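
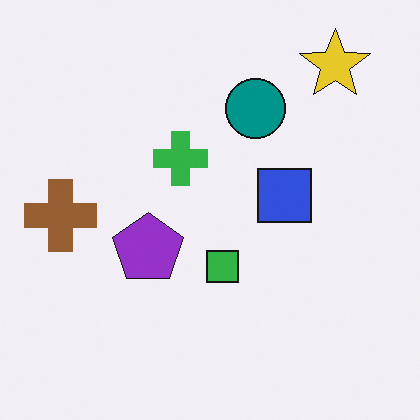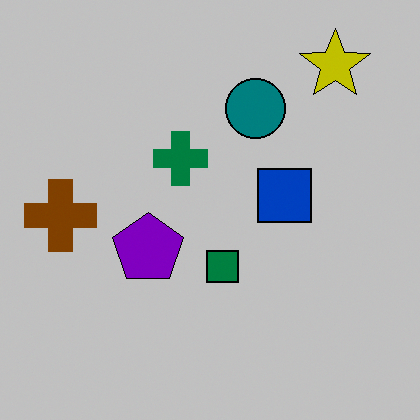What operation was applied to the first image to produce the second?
This is the original image heavily posterized to just a handful of flat colors.

Each flat color has snapped to a coarser quantized level — most visibly, the near-white background has dropped to a flat grey.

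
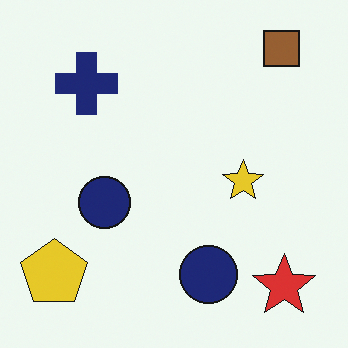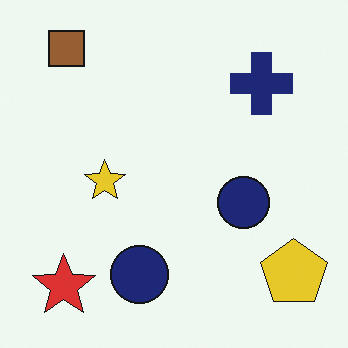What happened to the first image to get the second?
The image was flipped horizontally (left ↔ right).

The yellow pentagon is in the bottom-left of the first image and the bottom-right of the second — shapes on opposite sides of the vertical midline have swapped in a mirror flip.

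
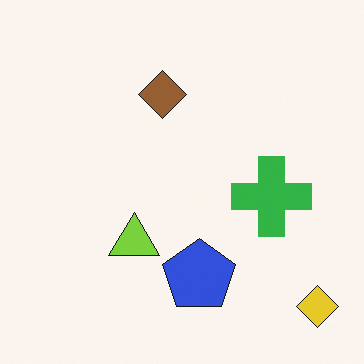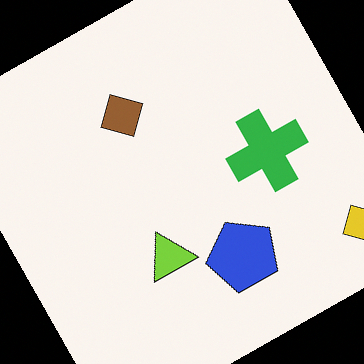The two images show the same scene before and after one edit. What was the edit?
The second image is the first rotated counter-clockwise by a moderate amount.

Every shape is tilted by the same angle and the image corners show triangular fill wedges — a whole-image rotation by a non-right angle.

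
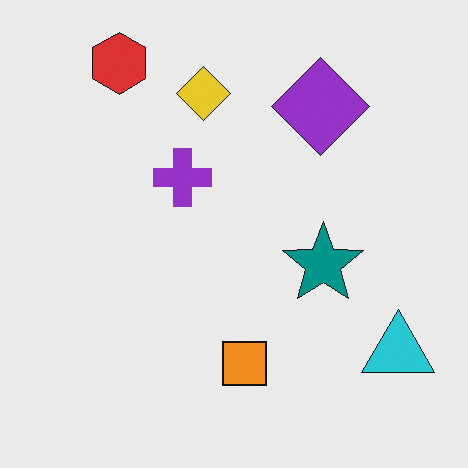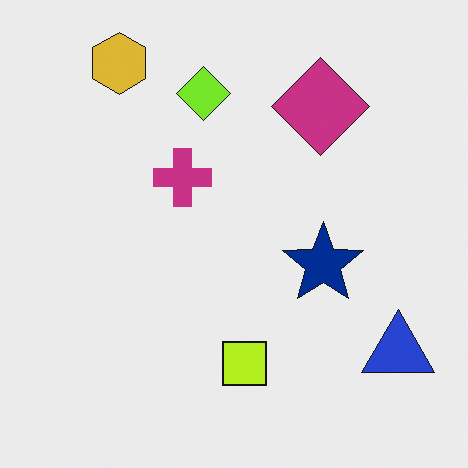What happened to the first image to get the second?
The second image is the first hue-shifted slightly.

Every shape's color has rotated by the same amount around the hue wheel — a uniform hue shift.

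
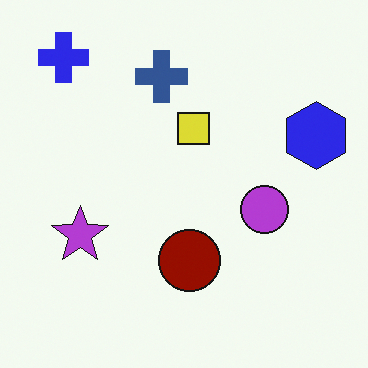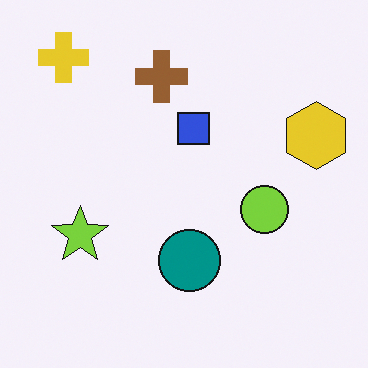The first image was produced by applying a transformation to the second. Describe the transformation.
The first image is the second hue-shifted through roughly half the color wheel.

Every shape's color has rotated by the same amount around the hue wheel — a uniform hue shift.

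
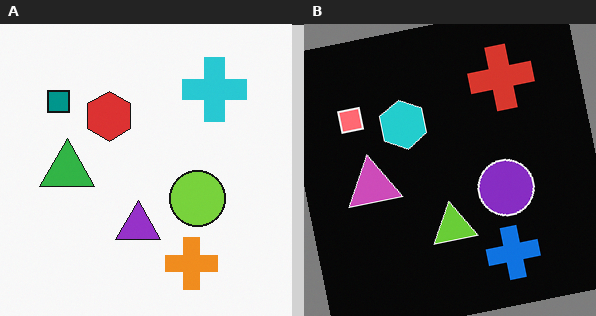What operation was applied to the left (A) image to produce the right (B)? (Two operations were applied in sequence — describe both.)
It was rotated counter-clockwise by a small amount, then color-inverted (negative).

Every shape is tilted by the same angle and the image corners show triangular fill wedges — a whole-image rotation by a non-right angle. The light background has become dark and every shape's color is its complement — a photographic negative.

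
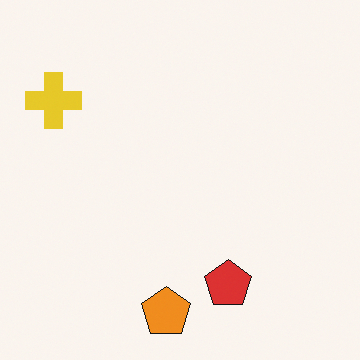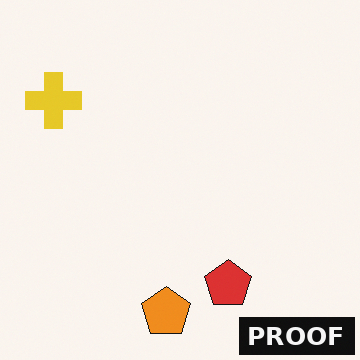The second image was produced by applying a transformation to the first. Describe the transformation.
It was watermarked with the text "PROOF" in the lower-right corner.

A dark label reading "PROOF" appears in the lower-right corner.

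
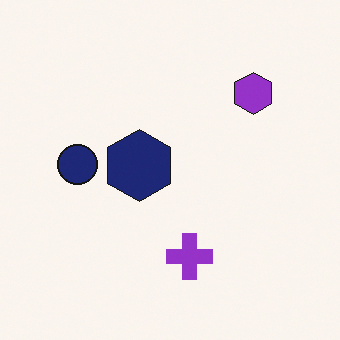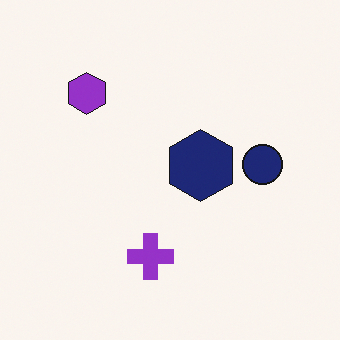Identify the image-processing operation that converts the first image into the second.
The image was flipped horizontally (left ↔ right).

The navy circle is in the left of the first image and the right of the second — shapes on opposite sides of the vertical midline have swapped in a mirror flip.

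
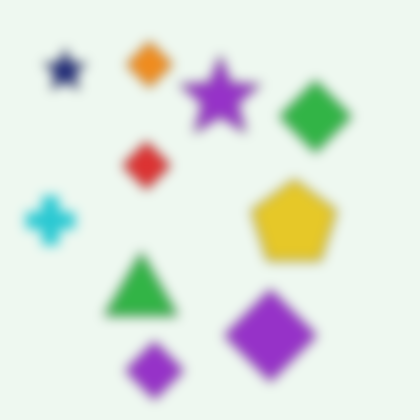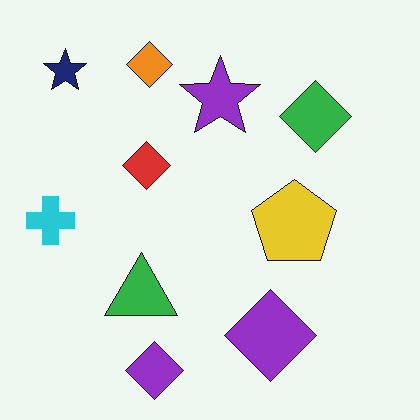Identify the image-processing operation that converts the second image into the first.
The first image is the second heavily blurred.

Shape edges and outlines are uniformly softened across the whole image.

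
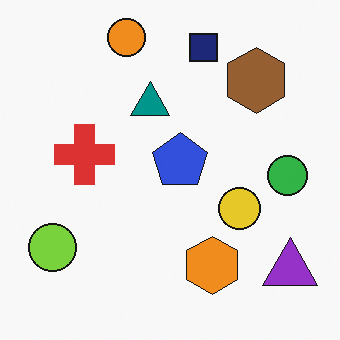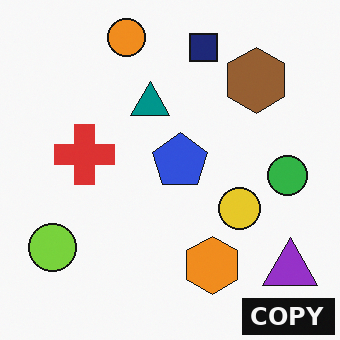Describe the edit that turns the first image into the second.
The image was watermarked with the text "COPY" in the lower-right corner.

A dark label reading "COPY" appears in the lower-right corner.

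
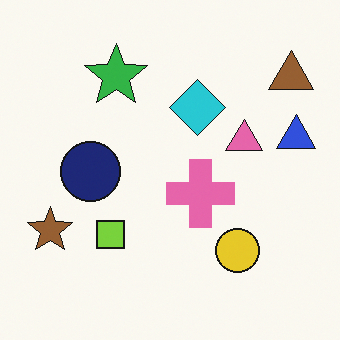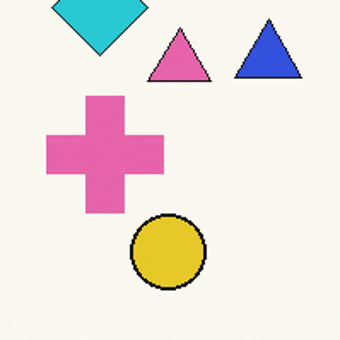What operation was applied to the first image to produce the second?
The second image is the first cropped tightly and scaled back up.

The visible shapes are larger and the field of view is narrower; shapes near the original edges may be partly or wholly outside the frame — a crop-and-rescale.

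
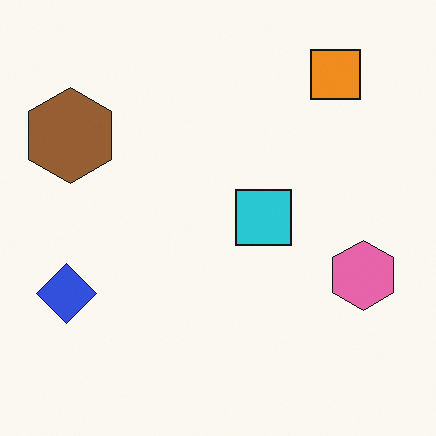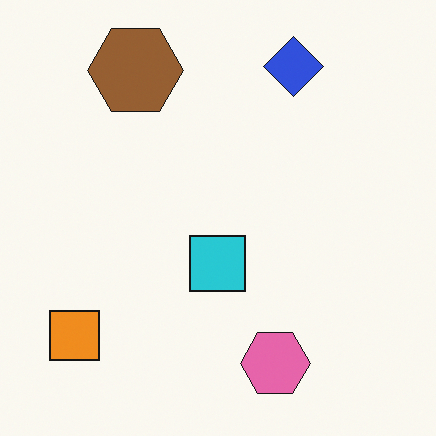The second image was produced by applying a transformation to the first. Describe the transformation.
Transposed (reflected across the top-left ↔ bottom-right diagonal).

Shapes have swapped their row and column positions — what was in the top-right is now in the bottom-left — a diagonal reflection.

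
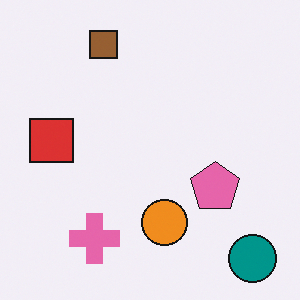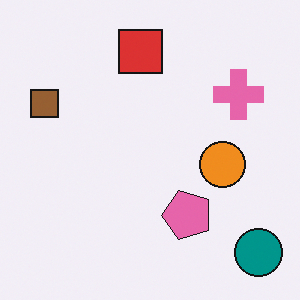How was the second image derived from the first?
It was transposed (reflected across the top-left ↔ bottom-right diagonal).

Shapes have swapped their row and column positions — what was in the top-right is now in the bottom-left — a diagonal reflection.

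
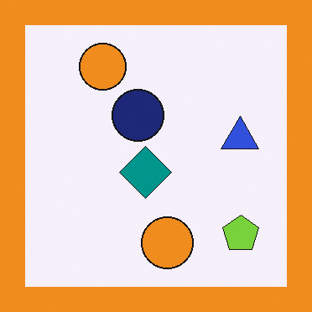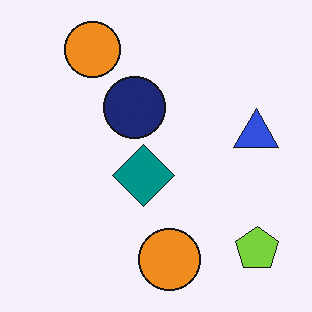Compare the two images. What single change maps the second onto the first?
It was framed with a orange border.

A solid orange frame runs around the edge of the first image, with the content slightly shrunk inside it.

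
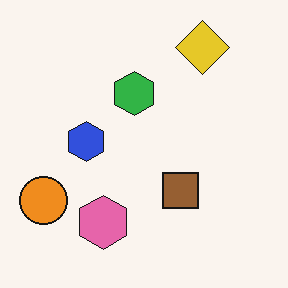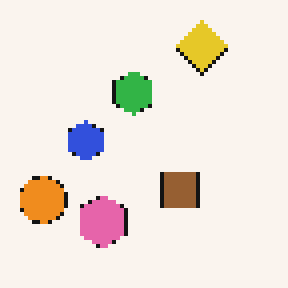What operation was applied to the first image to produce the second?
The image was mildly pixelated.

Shapes are reduced to large square blocks; fine edges and outlines are lost — a downscale-then-upscale (mosaic) effect.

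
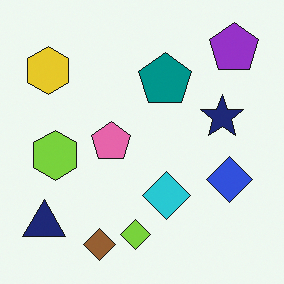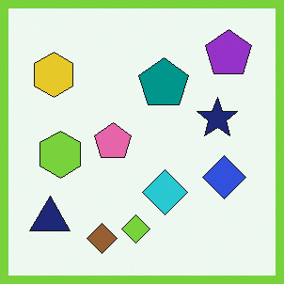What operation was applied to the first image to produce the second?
The image was framed with a lime border.

A solid lime frame runs around the edge of the second image, with the content slightly shrunk inside it.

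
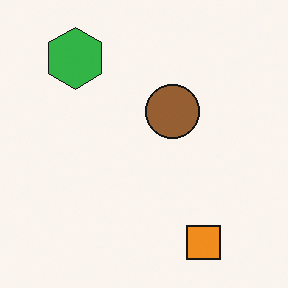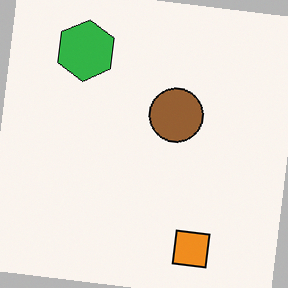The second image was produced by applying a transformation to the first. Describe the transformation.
The transformation is: rotated clockwise by a slight angle.

Every shape is tilted by the same angle and the image corners show triangular fill wedges — a whole-image rotation by a non-right angle.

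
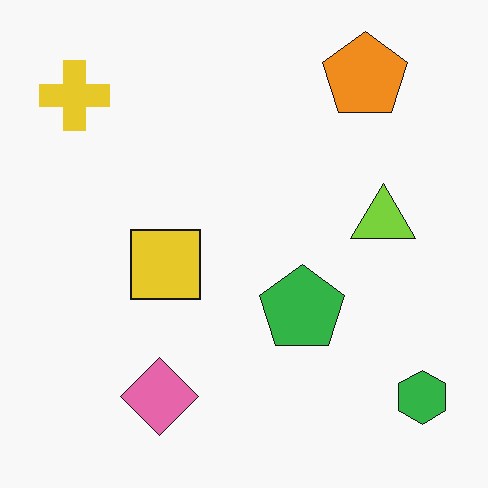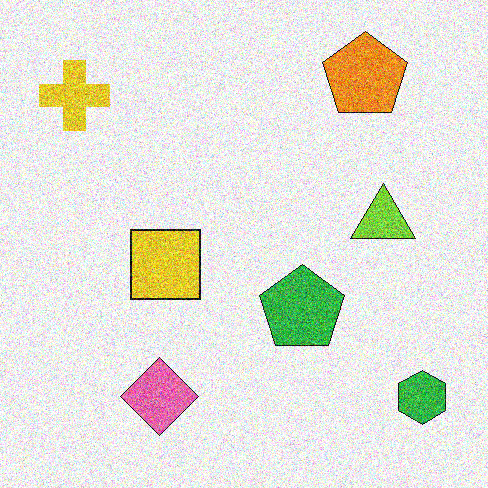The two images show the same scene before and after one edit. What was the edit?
The image was degraded with heavy additive noise.

Random speckle covers the whole image, including the flat background.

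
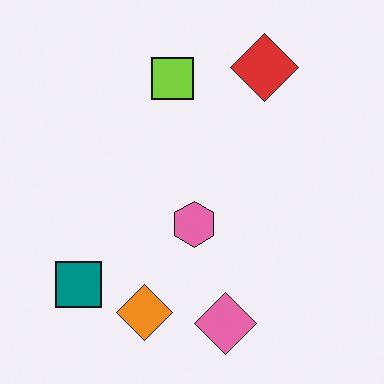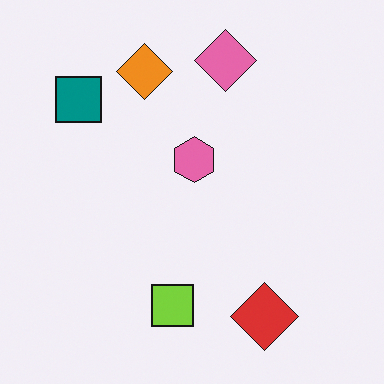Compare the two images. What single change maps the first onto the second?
It was flipped vertically (top ↔ bottom).

The pink diamond is in the bottom of the first image and the top of the second — shapes on opposite sides of the horizontal midline have swapped in a mirror flip.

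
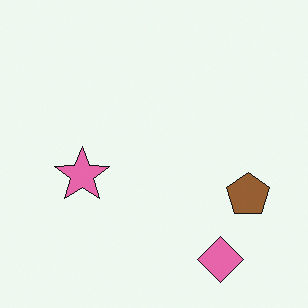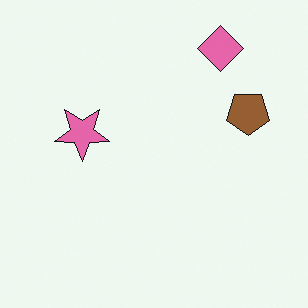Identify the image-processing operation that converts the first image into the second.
It was flipped vertically (top ↔ bottom).

The pink diamond is in the bottom-right of the first image and the top-right of the second — shapes on opposite sides of the horizontal midline have swapped in a mirror flip.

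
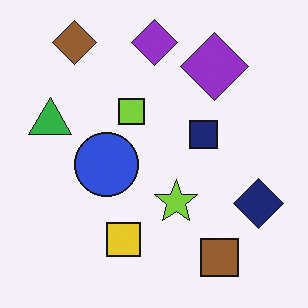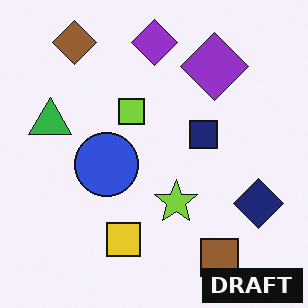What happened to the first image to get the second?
The second image is the first watermarked with the text "DRAFT" in the lower-right corner.

A dark label reading "DRAFT" appears in the lower-right corner.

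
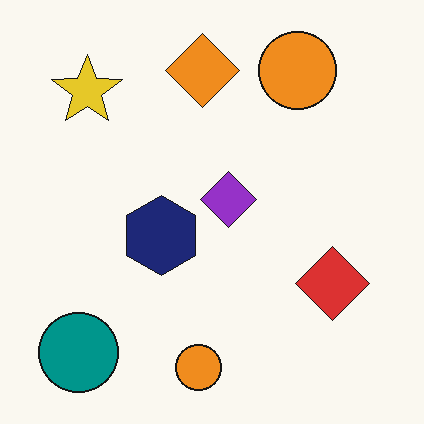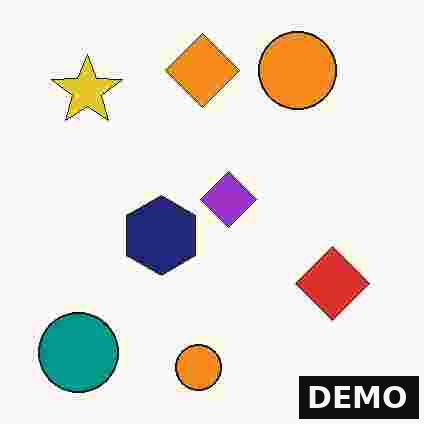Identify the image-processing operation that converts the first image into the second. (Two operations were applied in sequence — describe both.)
This is the original image heavily JPEG-compressed with obvious blocking artifacts, then watermarked with the text "DEMO" in the lower-right corner.

Blocky 8×8 compression artifacts appear around shape edges and the flat background shows ringing — characteristic JPEG degradation. A dark label reading "DEMO" appears in the lower-right corner.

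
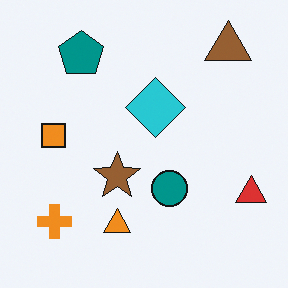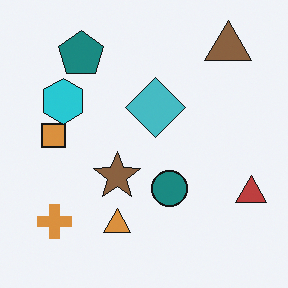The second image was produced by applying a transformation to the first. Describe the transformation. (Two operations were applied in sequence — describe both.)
The transformation is: slightly desaturated, then overlaid with an additional cyan hexagon.

All colors are more muted and greyish — a global saturation change. A cyan hexagon appears in the second image that is absent from the first.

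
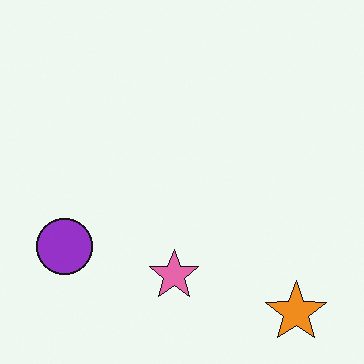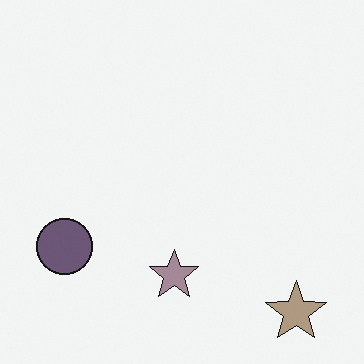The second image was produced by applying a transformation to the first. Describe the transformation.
The second image is the first heavily desaturated.

All colors are more muted and greyish — a global saturation change.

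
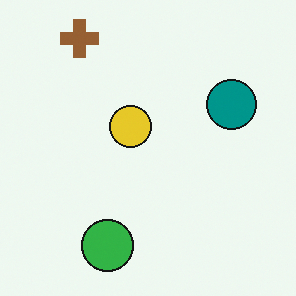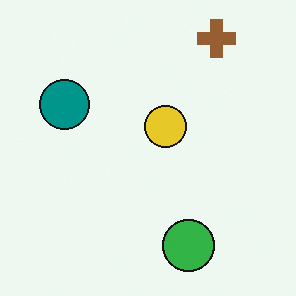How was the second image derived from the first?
Flipped horizontally (left ↔ right).

The teal circle is in the right of the first image and the left of the second — shapes on opposite sides of the vertical midline have swapped in a mirror flip.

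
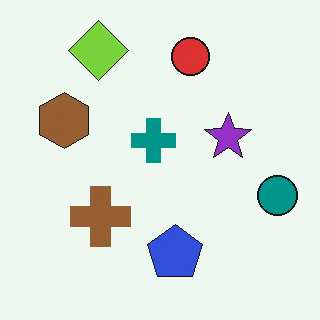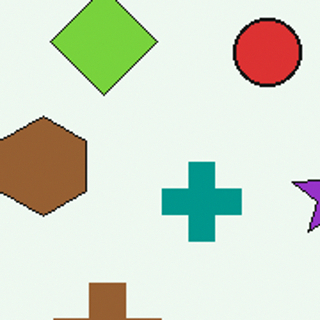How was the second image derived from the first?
Cropped tightly and scaled back up.

The visible shapes are larger and the field of view is narrower; shapes near the original edges may be partly or wholly outside the frame — a crop-and-rescale.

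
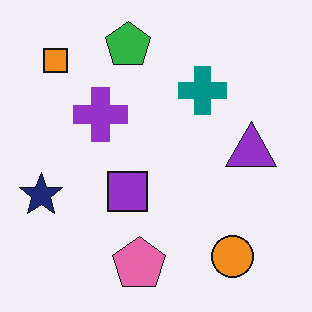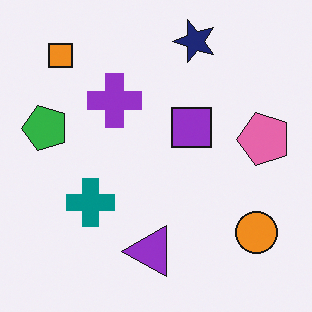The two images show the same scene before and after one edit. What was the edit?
The second image is the first transposed (reflected across the top-left ↔ bottom-right diagonal).

Shapes have swapped their row and column positions — what was in the top-right is now in the bottom-left — a diagonal reflection.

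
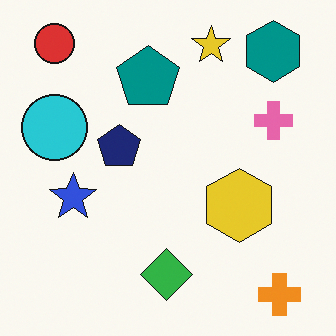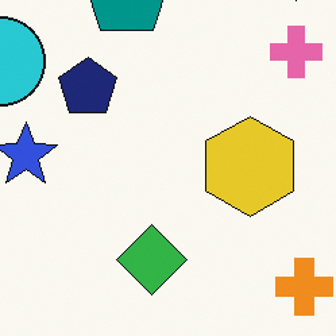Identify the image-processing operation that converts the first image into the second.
The second image is the first cropped to a modestly smaller region and rescaled.

The visible shapes are larger and the field of view is narrower; shapes near the original edges may be partly or wholly outside the frame — a crop-and-rescale.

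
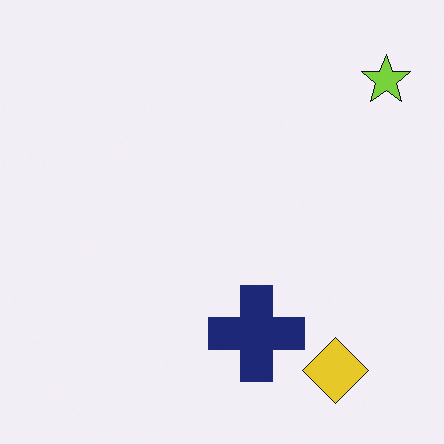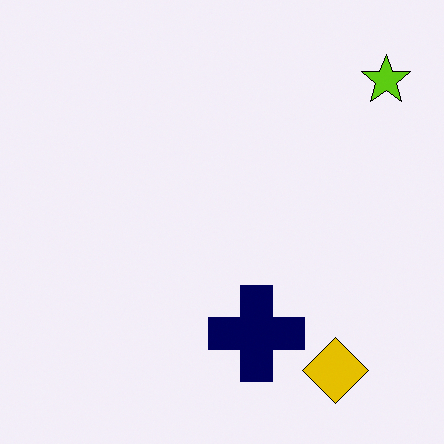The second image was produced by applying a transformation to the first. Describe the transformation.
This is the original image given slightly increased contrast.

Tones are pushed away from mid-grey across the whole image — a global contrast change.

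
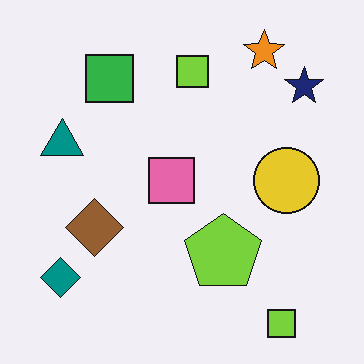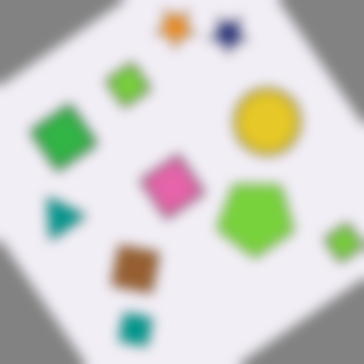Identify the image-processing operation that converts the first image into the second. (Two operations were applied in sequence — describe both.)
The transformation is: rotated counter-clockwise by a large amount — several tens of degrees, then heavily blurred.

Every shape is tilted by the same angle and the image corners show triangular fill wedges — a whole-image rotation by a non-right angle. Shape edges and outlines are uniformly softened across the whole image.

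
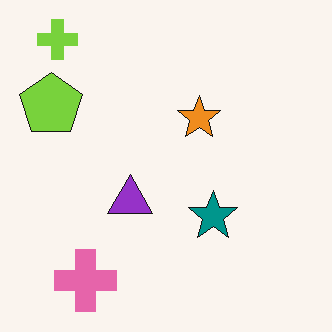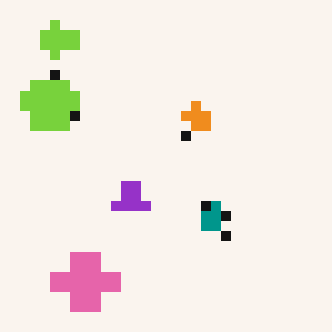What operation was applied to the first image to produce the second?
This is the original image heavily pixelated into large blocks.

Shapes are reduced to large square blocks; fine edges and outlines are lost — a downscale-then-upscale (mosaic) effect.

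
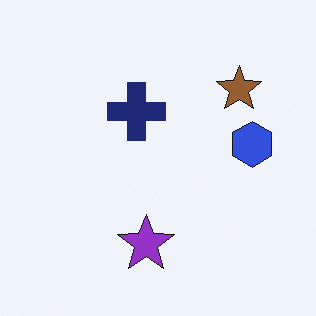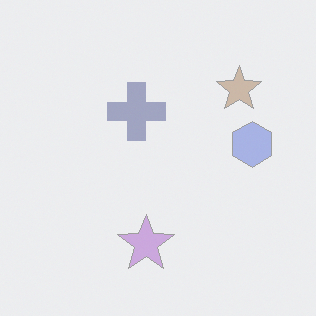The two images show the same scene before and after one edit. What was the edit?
The transformation is: washed out (contrast reduced).

Tones are pushed toward mid-grey across the whole image — a global contrast change.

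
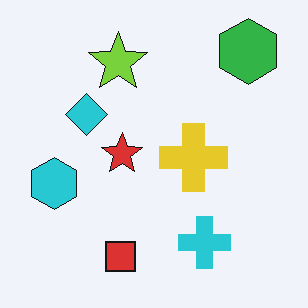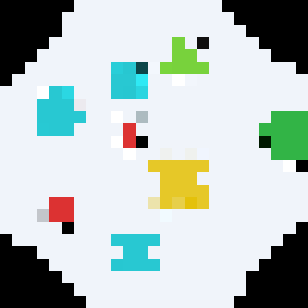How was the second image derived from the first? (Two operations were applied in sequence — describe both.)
The transformation is: rotated clockwise by a large amount — several tens of degrees, then heavily pixelated into large blocks.

Every shape is tilted by the same angle and the image corners show triangular fill wedges — a whole-image rotation by a non-right angle. Shapes are reduced to large square blocks; fine edges and outlines are lost — a downscale-then-upscale (mosaic) effect.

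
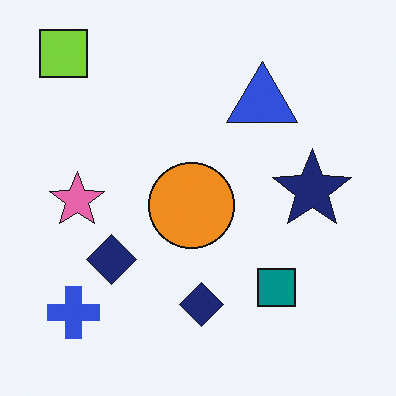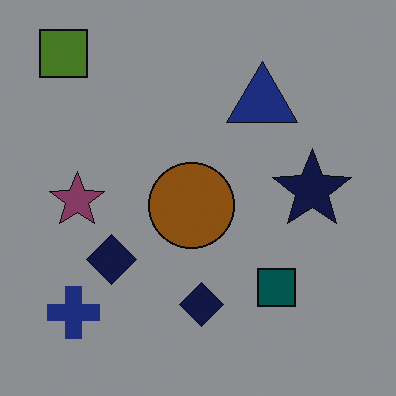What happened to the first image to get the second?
It was darkened a lot.

Every pixel — background and shapes alike — is uniformly darkened.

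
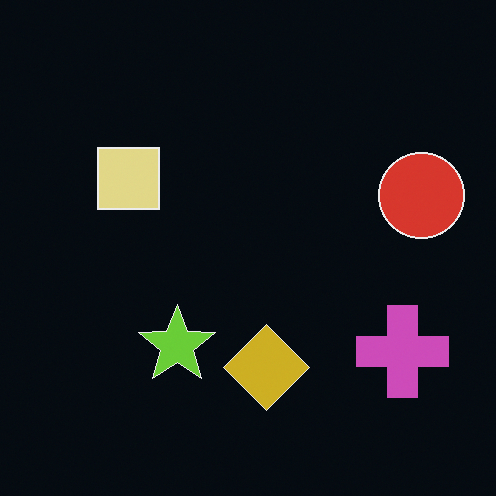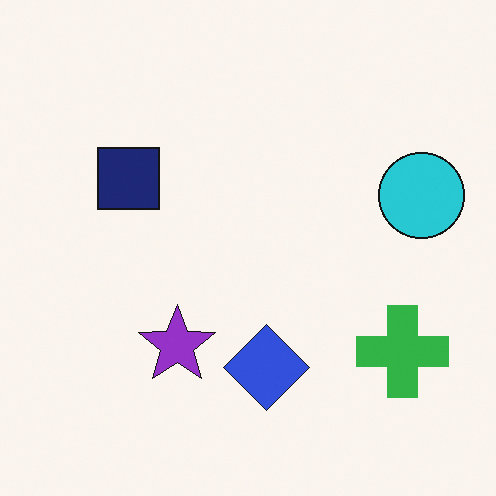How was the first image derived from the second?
The image was color-inverted (negative).

The light background has become dark and every shape's color is its complement — a photographic negative.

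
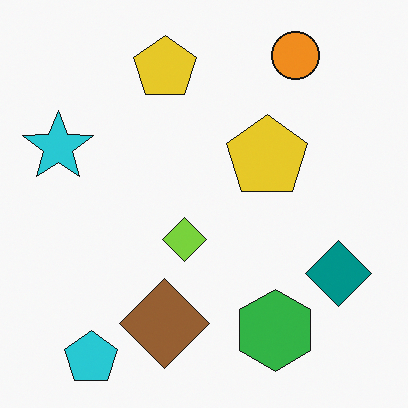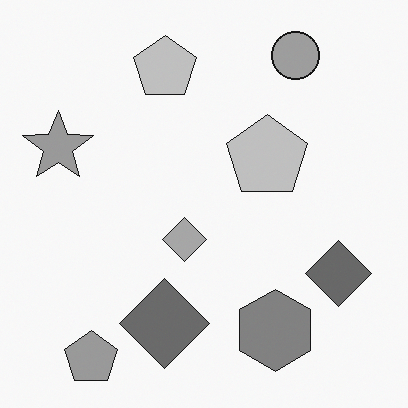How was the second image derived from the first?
Converted to grayscale.

All color is removed — every shape is now a shade of grey.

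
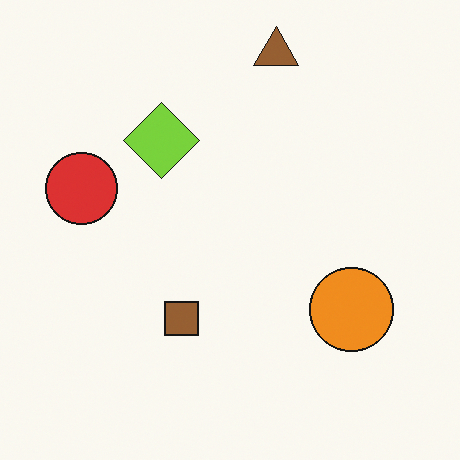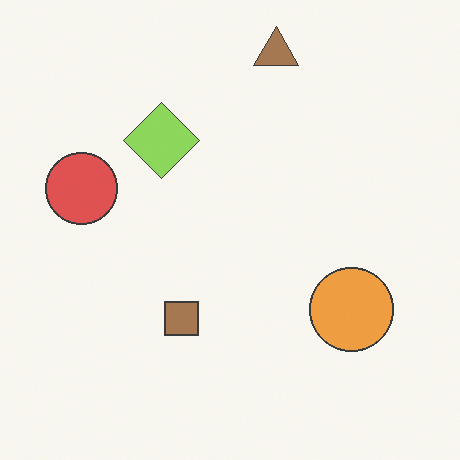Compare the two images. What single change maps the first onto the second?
The image was given slightly reduced contrast.

Tones are pushed toward mid-grey across the whole image — a global contrast change.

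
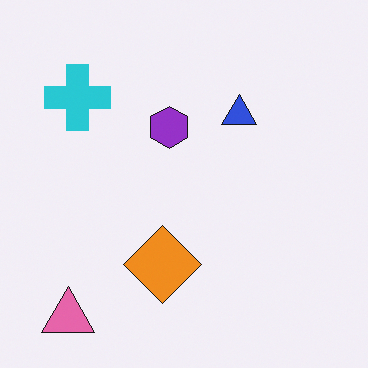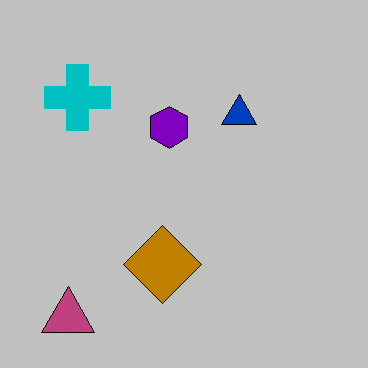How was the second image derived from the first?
The image was heavily posterized to just a handful of flat colors.

Each flat color has snapped to a coarser quantized level — most visibly, the near-white background has dropped to a flat grey.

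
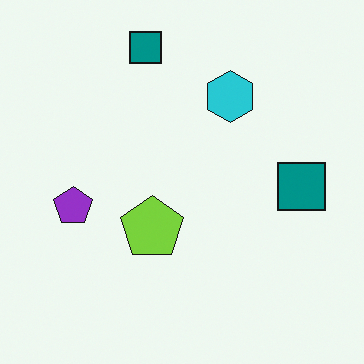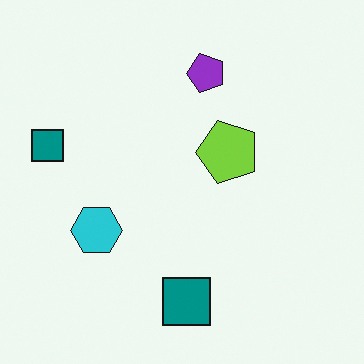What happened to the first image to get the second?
The transformation is: transposed (reflected across the top-left ↔ bottom-right diagonal).

Shapes have swapped their row and column positions — what was in the top-right is now in the bottom-left — a diagonal reflection.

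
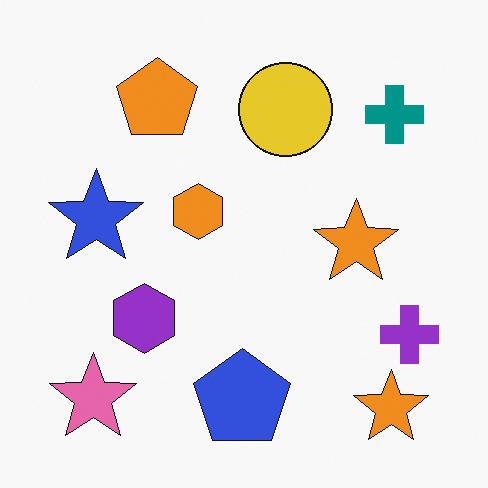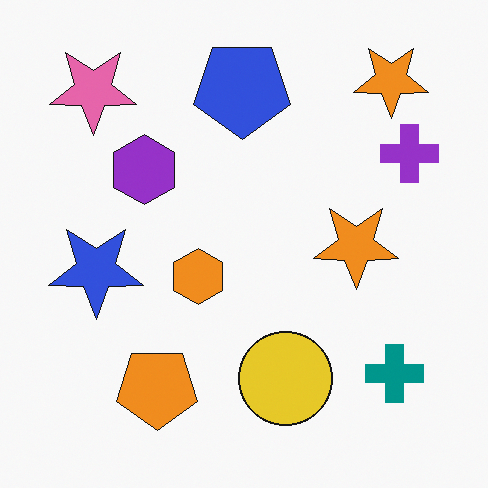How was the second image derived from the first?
This is the original image flipped vertically (top ↔ bottom).

The blue pentagon is in the bottom of the first image and the top of the second — shapes on opposite sides of the horizontal midline have swapped in a mirror flip.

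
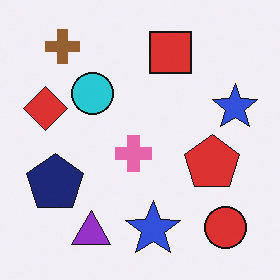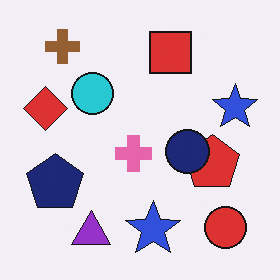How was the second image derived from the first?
The transformation is: overlaid with an additional navy circle.

A navy circle appears in the second image that is absent from the first.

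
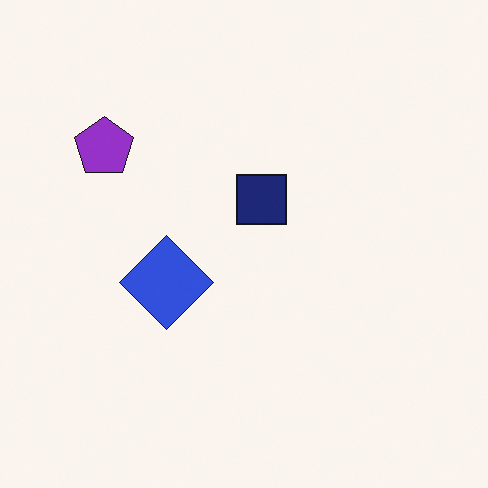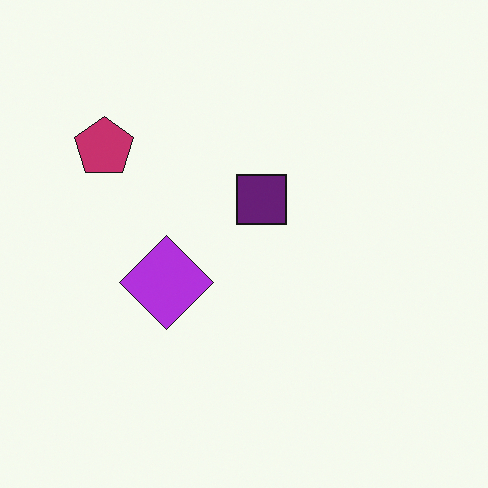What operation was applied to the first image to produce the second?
This is the original image hue-shifted slightly.

Every shape's color has rotated by the same amount around the hue wheel — a uniform hue shift.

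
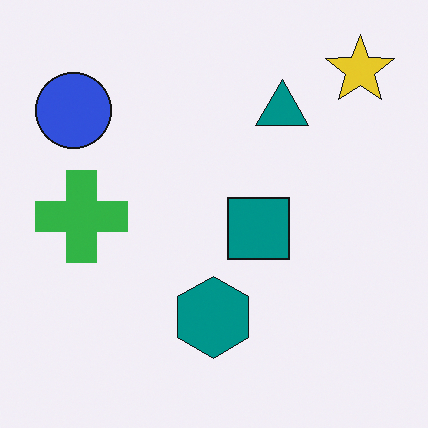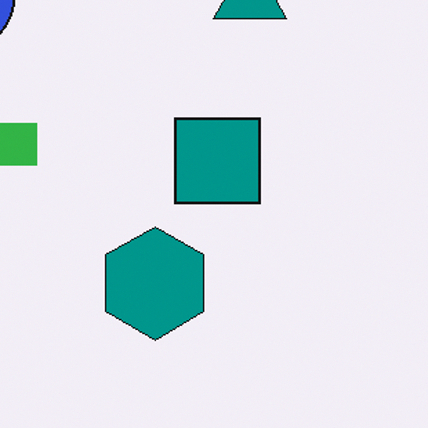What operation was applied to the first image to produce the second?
Cropped to a modestly smaller region and rescaled.

The visible shapes are larger and the field of view is narrower; shapes near the original edges may be partly or wholly outside the frame — a crop-and-rescale.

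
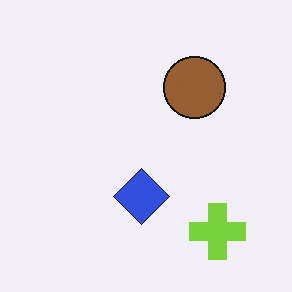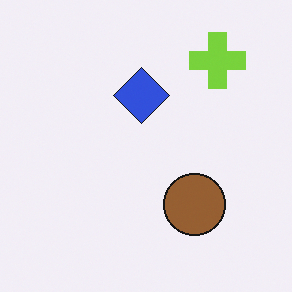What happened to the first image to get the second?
The second image is the first flipped vertically (top ↔ bottom).

The lime cross is in the bottom-right of the first image and the top-right of the second — shapes on opposite sides of the horizontal midline have swapped in a mirror flip.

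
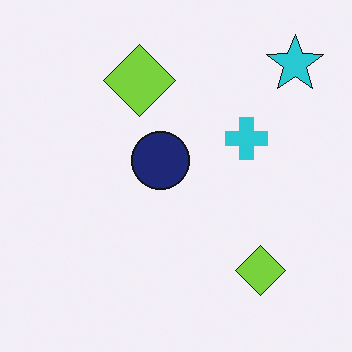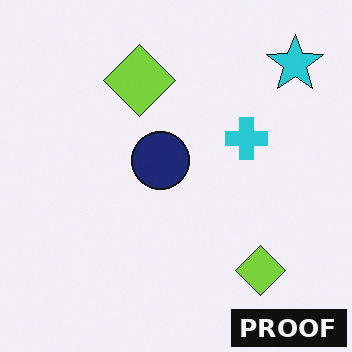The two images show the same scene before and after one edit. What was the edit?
The second image is the first watermarked with the text "PROOF" in the lower-right corner.

A dark label reading "PROOF" appears in the lower-right corner.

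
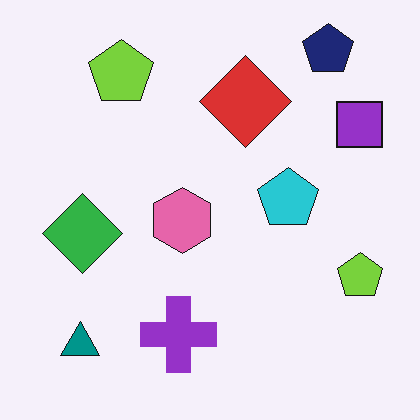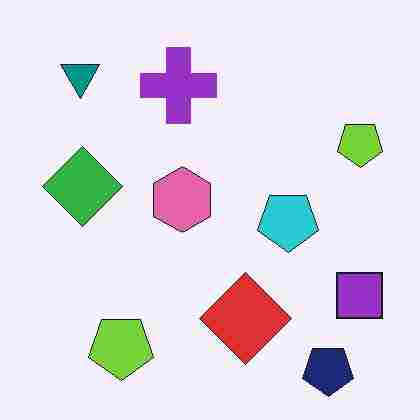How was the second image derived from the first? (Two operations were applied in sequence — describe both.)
This is the original image flipped vertically (top ↔ bottom), then heavily JPEG-compressed with obvious blocking artifacts.

The navy pentagon is in the top-right of the first image and the bottom-right of the second — shapes on opposite sides of the horizontal midline have swapped in a mirror flip. Blocky 8×8 compression artifacts appear around shape edges and the flat background shows ringing — characteristic JPEG degradation.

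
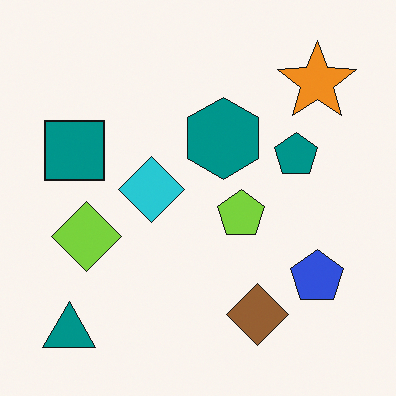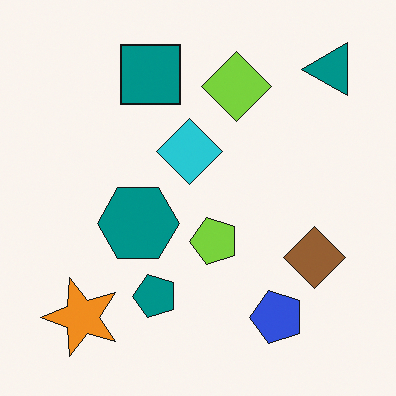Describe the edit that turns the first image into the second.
The second image is the first transposed (reflected across the top-left ↔ bottom-right diagonal).

Shapes have swapped their row and column positions — what was in the top-right is now in the bottom-left — a diagonal reflection.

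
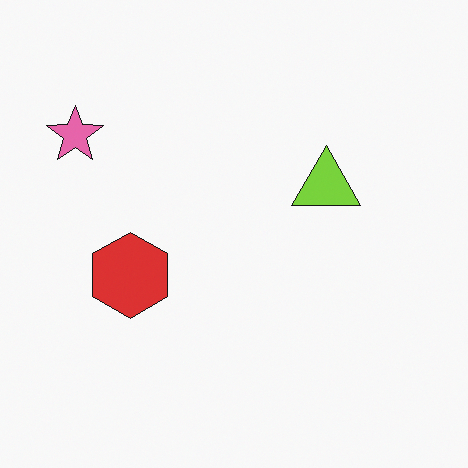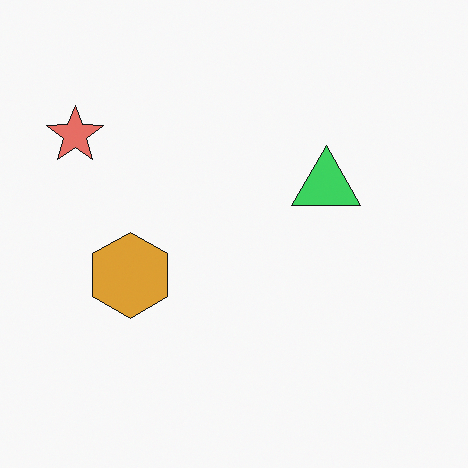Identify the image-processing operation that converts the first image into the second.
It was hue-shifted slightly.

Every shape's color has rotated by the same amount around the hue wheel — a uniform hue shift.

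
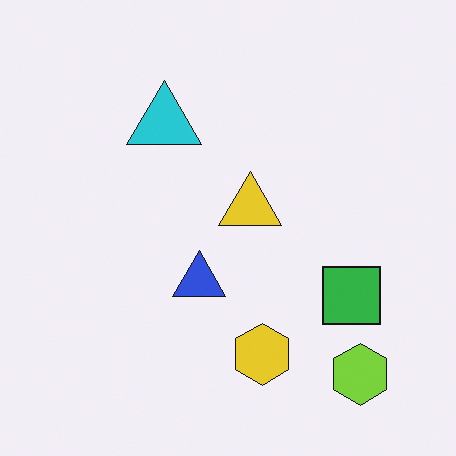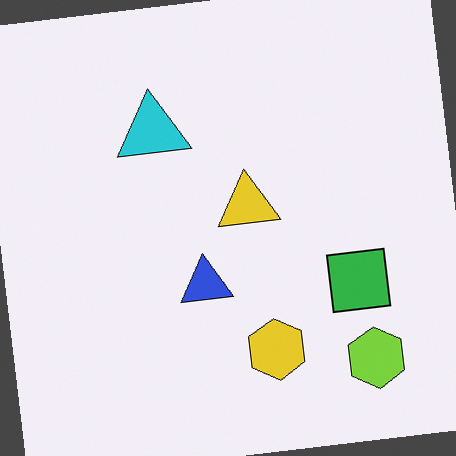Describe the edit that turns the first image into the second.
Rotated counter-clockwise by a few degrees.

Every shape is tilted by the same angle and the image corners show triangular fill wedges — a whole-image rotation by a non-right angle.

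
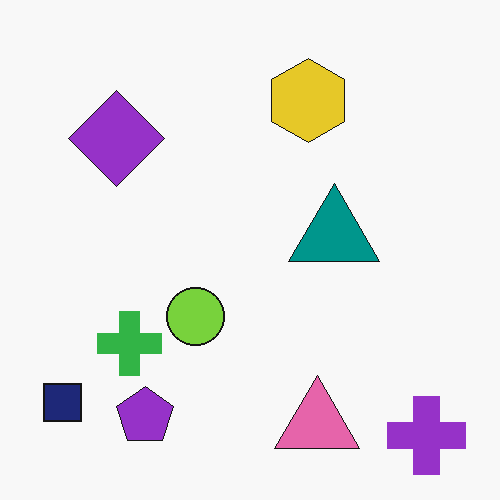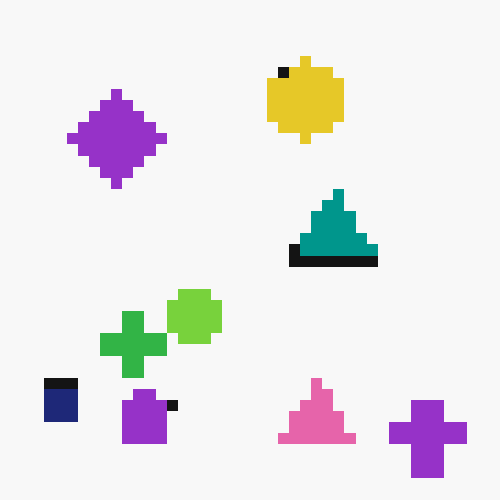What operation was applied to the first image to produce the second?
The image was heavily pixelated into large blocks.

Shapes are reduced to large square blocks; fine edges and outlines are lost — a downscale-then-upscale (mosaic) effect.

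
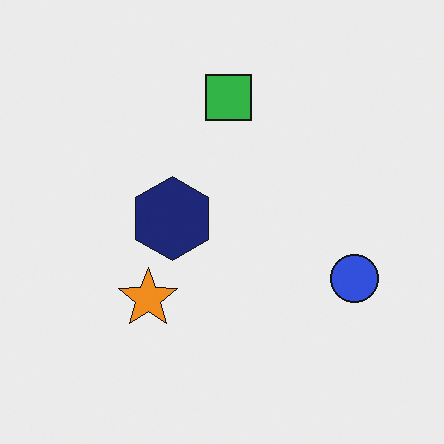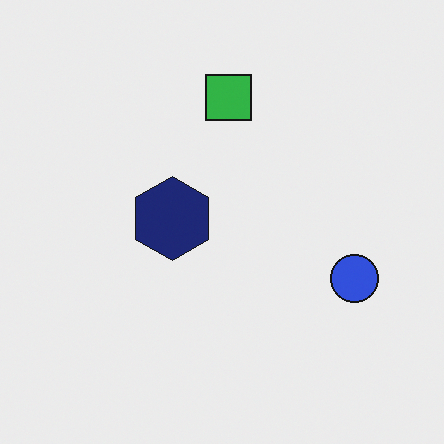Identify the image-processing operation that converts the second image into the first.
The transformation is: overlaid with an additional orange star.

An orange star appears in the first image that is absent from the second.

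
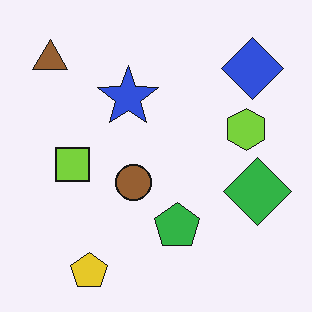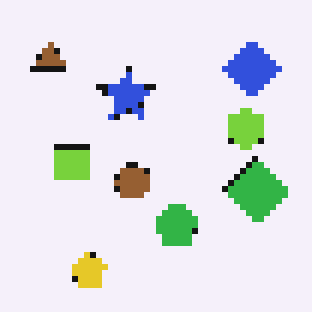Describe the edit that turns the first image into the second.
The image was pixelated into visible square blocks.

Shapes are reduced to large square blocks; fine edges and outlines are lost — a downscale-then-upscale (mosaic) effect.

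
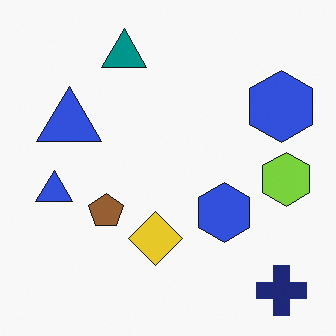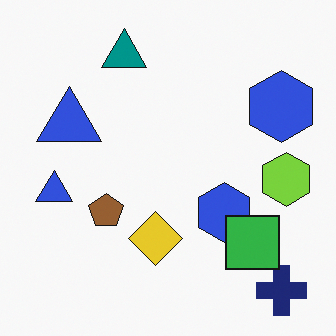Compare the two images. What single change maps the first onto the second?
The transformation is: overlaid with an additional green square.

A green square appears in the second image that is absent from the first.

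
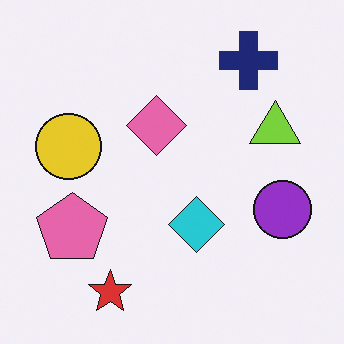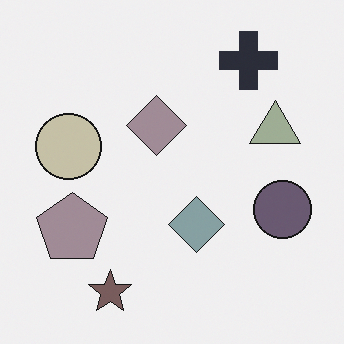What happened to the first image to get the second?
This is the original image made much more muted (saturation change).

All colors are more muted and greyish — a global saturation change.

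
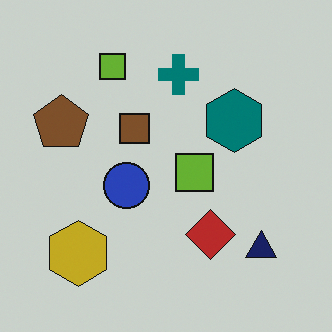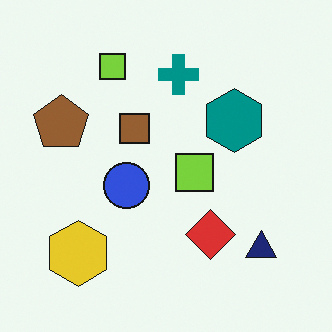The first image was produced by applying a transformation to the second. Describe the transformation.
The image was slightly darkened.

Every pixel — background and shapes alike — is uniformly darkened.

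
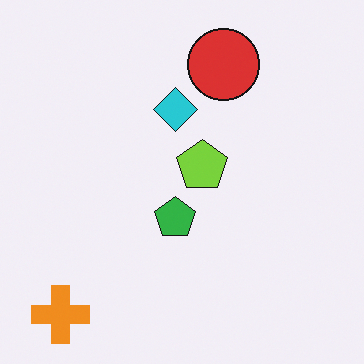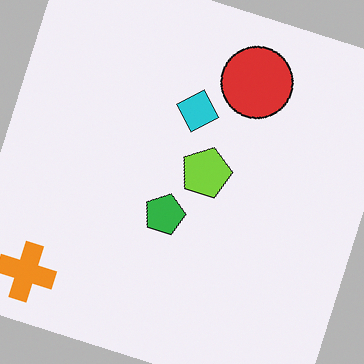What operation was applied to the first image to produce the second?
The second image is the first rotated clockwise by a moderate amount.

Every shape is tilted by the same angle and the image corners show triangular fill wedges — a whole-image rotation by a non-right angle.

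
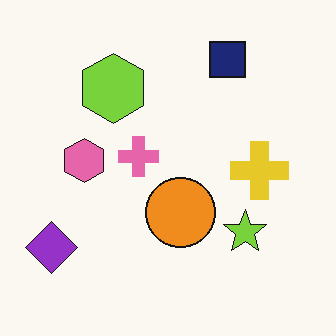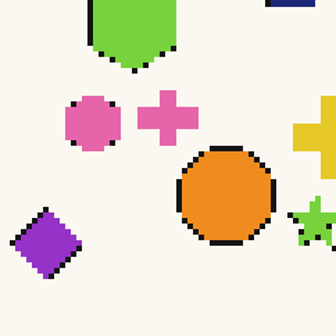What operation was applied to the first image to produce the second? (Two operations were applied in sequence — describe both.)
Lightly pixelated (a mild mosaic effect), then cropped to a modestly smaller region and rescaled.

Shapes are reduced to large square blocks; fine edges and outlines are lost — a downscale-then-upscale (mosaic) effect. The visible shapes are larger and the field of view is narrower; shapes near the original edges may be partly or wholly outside the frame — a crop-and-rescale.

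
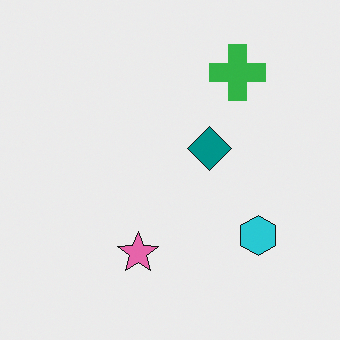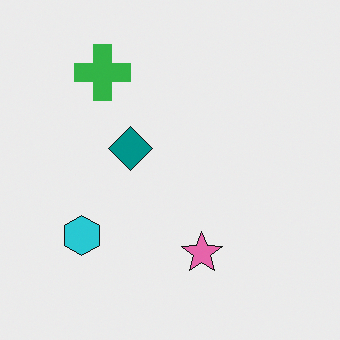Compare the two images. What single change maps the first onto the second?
This is the original image flipped horizontally (left ↔ right).

The cyan hexagon is in the bottom-right of the first image and the bottom-left of the second — shapes on opposite sides of the vertical midline have swapped in a mirror flip.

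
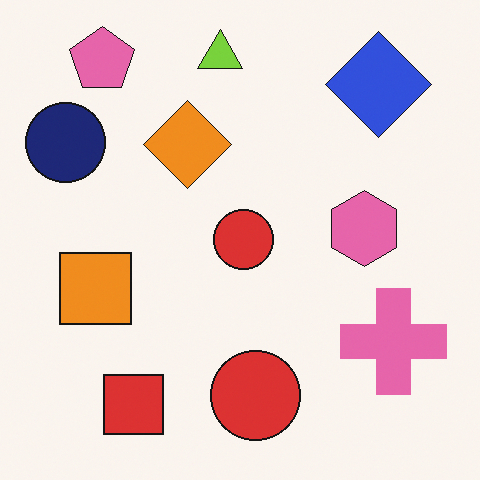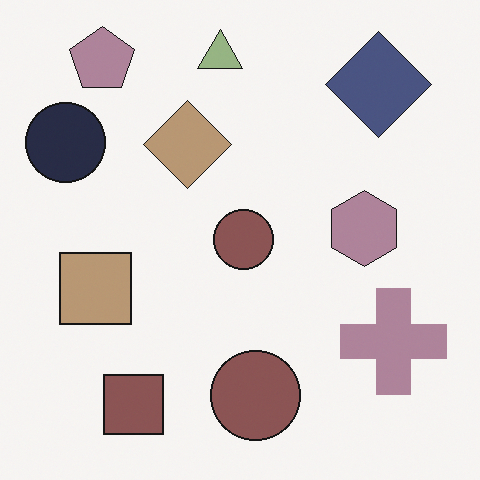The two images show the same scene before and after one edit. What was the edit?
It was made much more muted (saturation change).

All colors are more muted and greyish — a global saturation change.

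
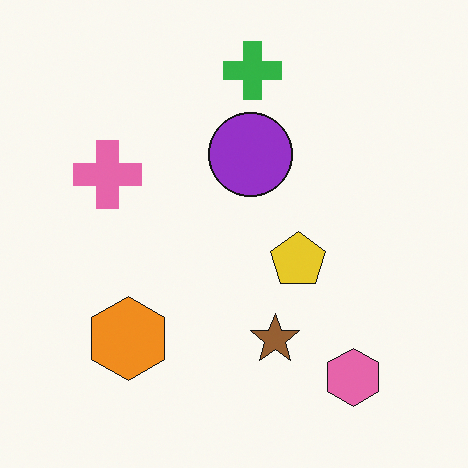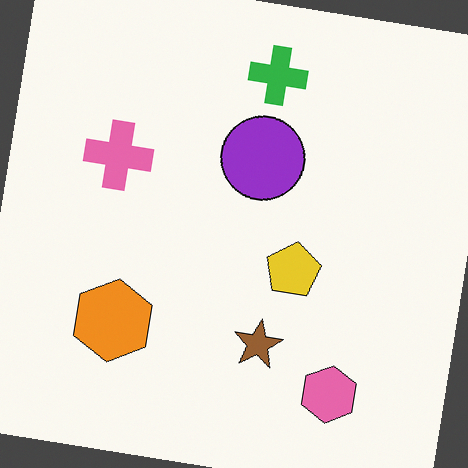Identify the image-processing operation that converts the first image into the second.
It was rotated clockwise by a slight angle.

Every shape is tilted by the same angle and the image corners show triangular fill wedges — a whole-image rotation by a non-right angle.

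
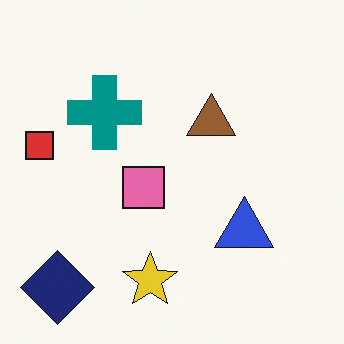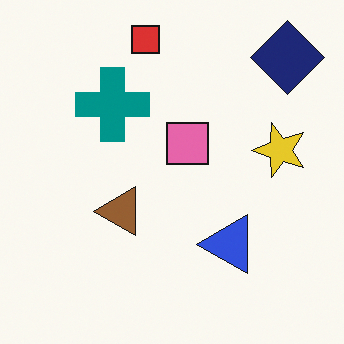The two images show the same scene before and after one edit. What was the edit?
This is the original image transposed (reflected across the top-left ↔ bottom-right diagonal).

Shapes have swapped their row and column positions — what was in the top-right is now in the bottom-left — a diagonal reflection.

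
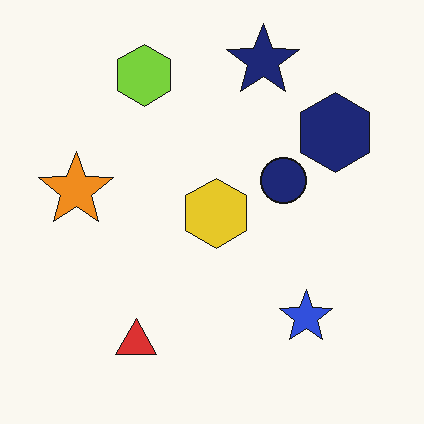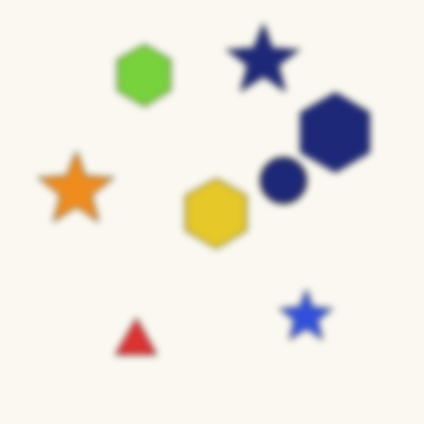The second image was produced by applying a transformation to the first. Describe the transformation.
The transformation is: noticeably gaussian-blurred.

Shape edges and outlines are uniformly softened across the whole image.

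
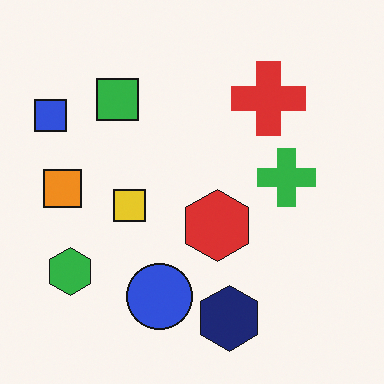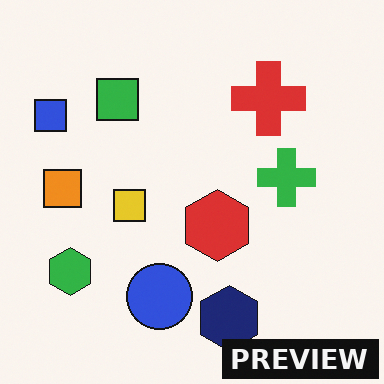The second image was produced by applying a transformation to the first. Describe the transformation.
Watermarked with the text "PREVIEW" in the lower-right corner.

A dark label reading "PREVIEW" appears in the lower-right corner.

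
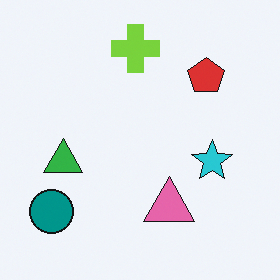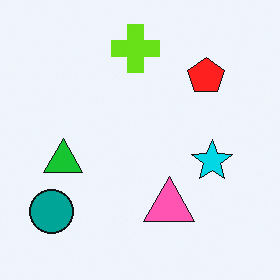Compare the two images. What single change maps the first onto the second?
Slightly oversaturated.

All colors are more vivid — a global saturation change.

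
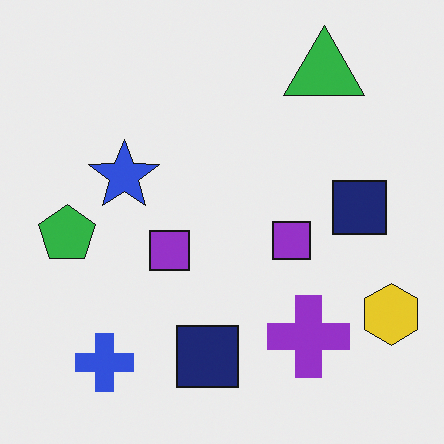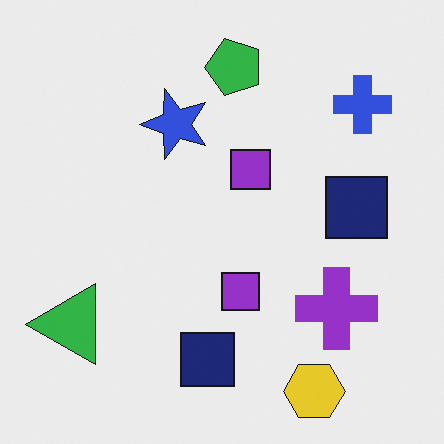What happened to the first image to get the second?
The second image is the first transposed (reflected across the top-left ↔ bottom-right diagonal).

Shapes have swapped their row and column positions — what was in the top-right is now in the bottom-left — a diagonal reflection.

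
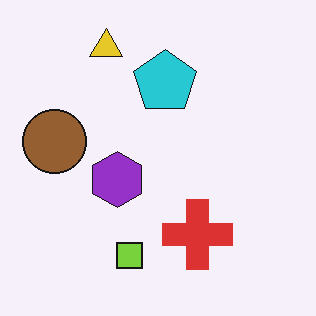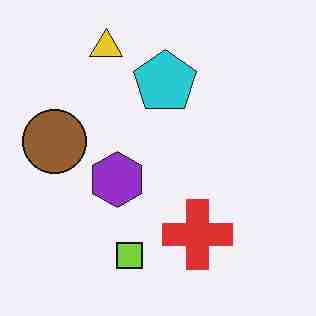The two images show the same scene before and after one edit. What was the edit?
Heavily JPEG-compressed with obvious blocking artifacts.

Blocky 8×8 compression artifacts appear around shape edges and the flat background shows ringing — characteristic JPEG degradation.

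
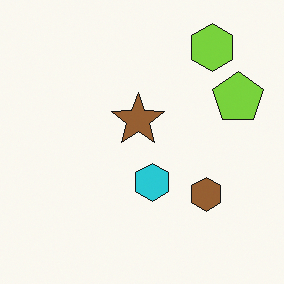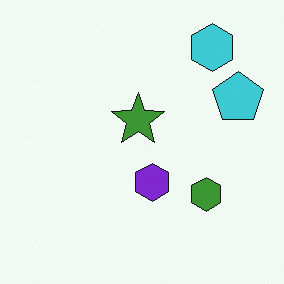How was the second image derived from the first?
Hue-shifted noticeably.

Every shape's color has rotated by the same amount around the hue wheel — a uniform hue shift.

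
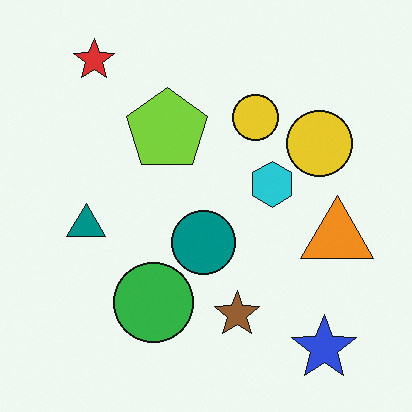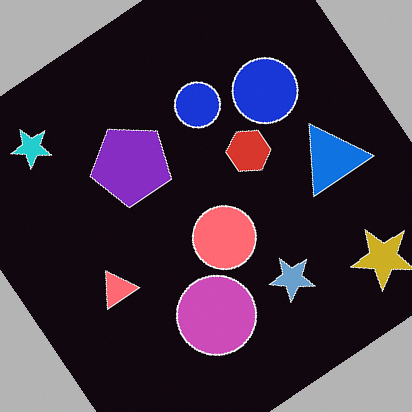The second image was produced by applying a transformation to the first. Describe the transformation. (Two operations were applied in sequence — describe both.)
The second image is the first color-inverted (negative), then rotated counter-clockwise by a large amount — several tens of degrees.

The light background has become dark and every shape's color is its complement — a photographic negative. Every shape is tilted by the same angle and the image corners show triangular fill wedges — a whole-image rotation by a non-right angle.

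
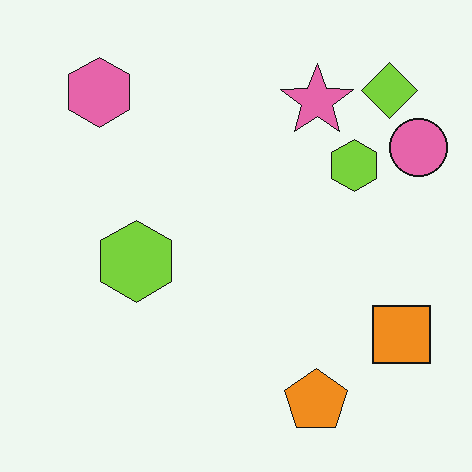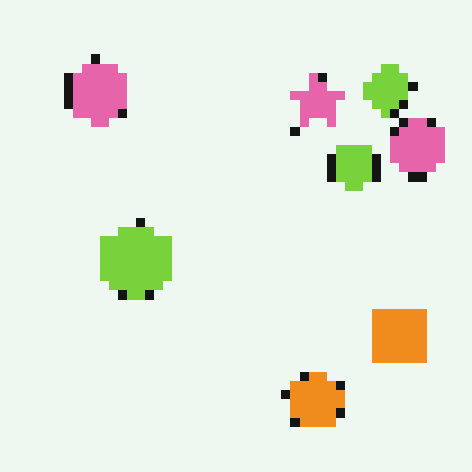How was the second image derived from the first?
It was heavily pixelated into large blocks.

Shapes are reduced to large square blocks; fine edges and outlines are lost — a downscale-then-upscale (mosaic) effect.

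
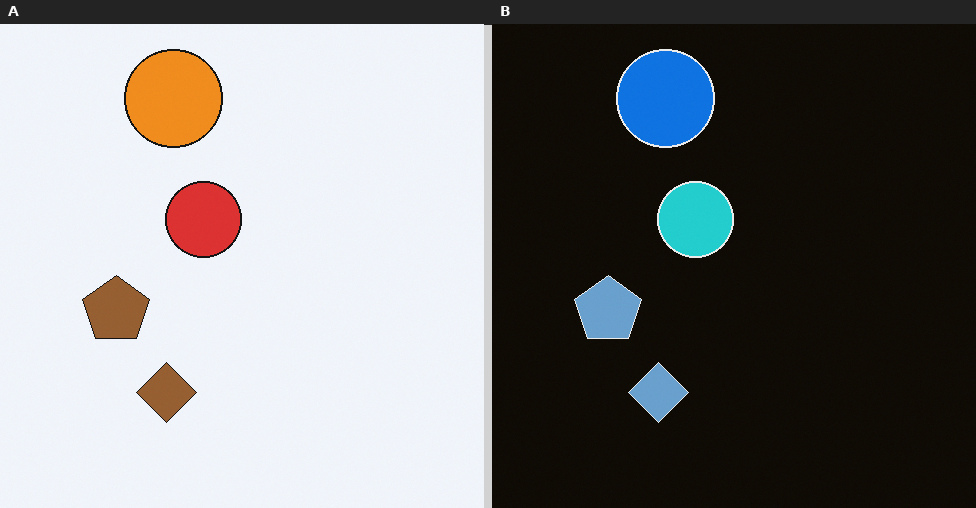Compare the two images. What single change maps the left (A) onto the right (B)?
The transformation is: color-inverted (negative).

The light background has become dark and every shape's color is its complement — a photographic negative.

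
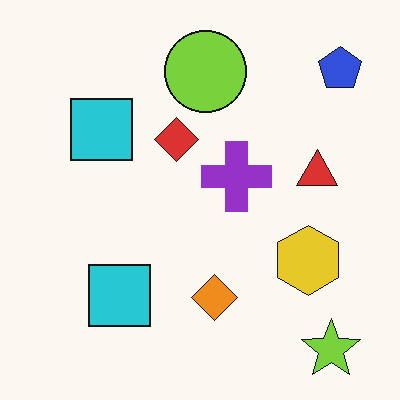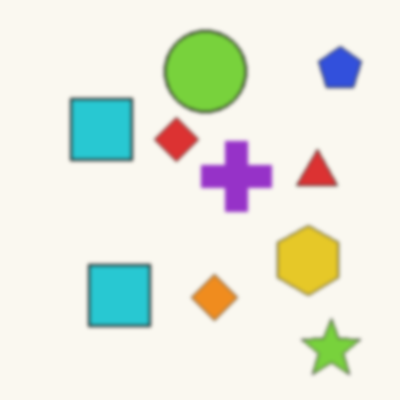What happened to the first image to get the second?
The image was slightly softened.

Shape edges and outlines are uniformly softened across the whole image.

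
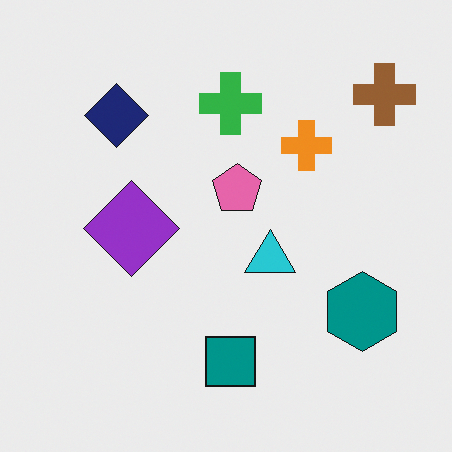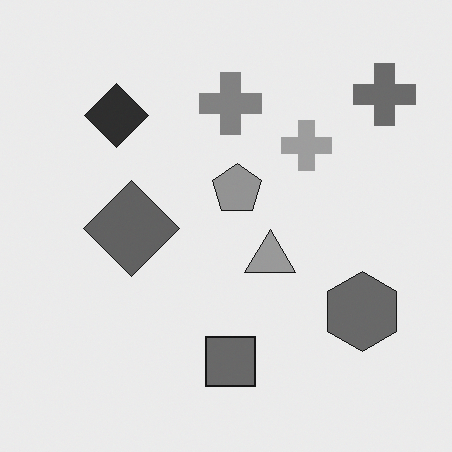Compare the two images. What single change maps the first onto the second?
It was converted to grayscale.

All color is removed — every shape is now a shade of grey.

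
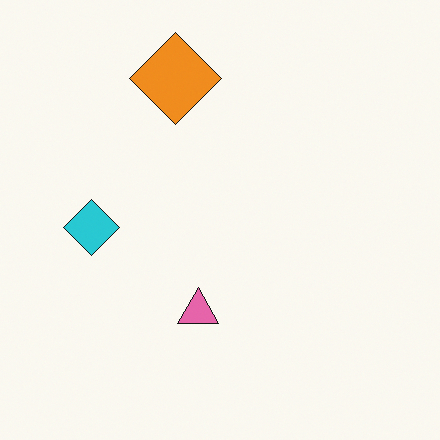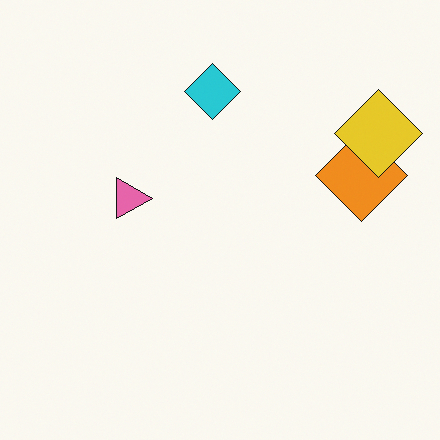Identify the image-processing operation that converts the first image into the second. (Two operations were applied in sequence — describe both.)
It was rotated 90° clockwise, then overlaid with an additional yellow diamond.

The orange diamond sits in the top of the first image and the right of the second — consistent with a whole-image 90° clockwise rotation. A yellow diamond appears in the second image that is absent from the first.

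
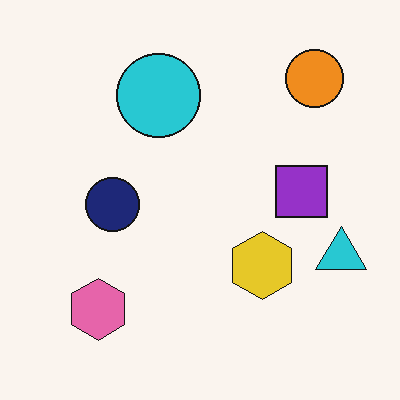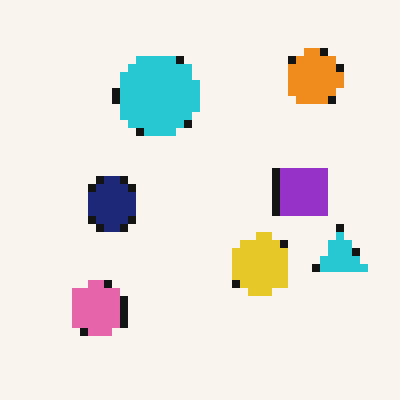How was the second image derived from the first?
Pixelated into visible square blocks.

Shapes are reduced to large square blocks; fine edges and outlines are lost — a downscale-then-upscale (mosaic) effect.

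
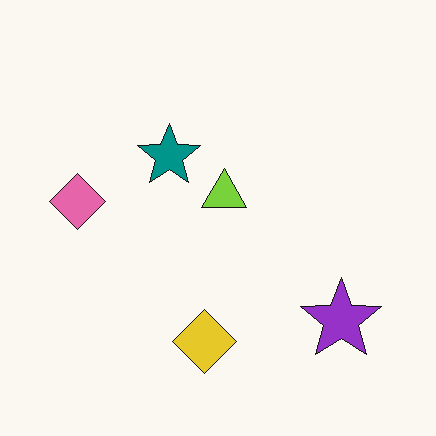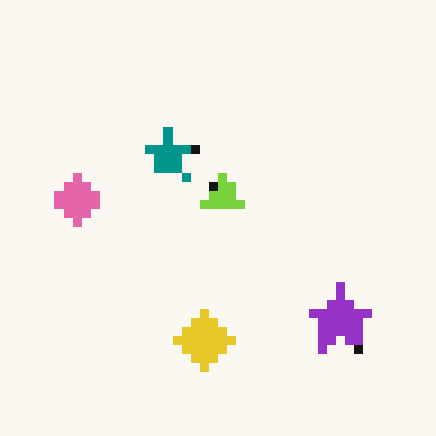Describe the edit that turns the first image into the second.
The second image is the first coarsely pixelated.

Shapes are reduced to large square blocks; fine edges and outlines are lost — a downscale-then-upscale (mosaic) effect.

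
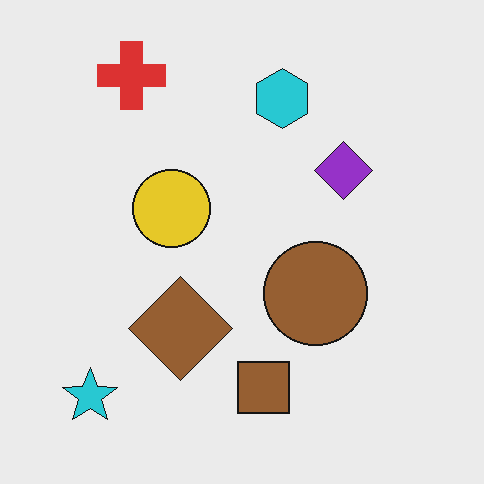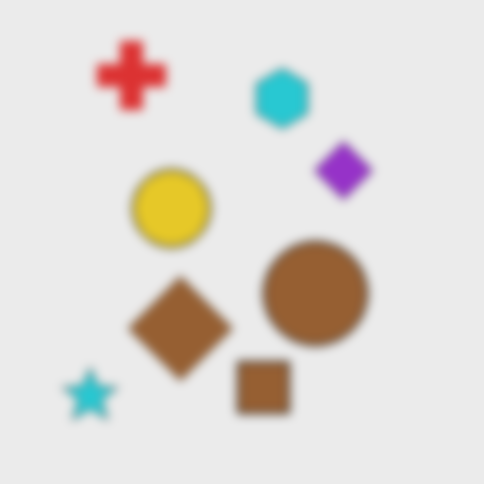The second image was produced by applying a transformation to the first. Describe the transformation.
This is the original image strongly gaussian-blurred.

Shape edges and outlines are uniformly softened across the whole image.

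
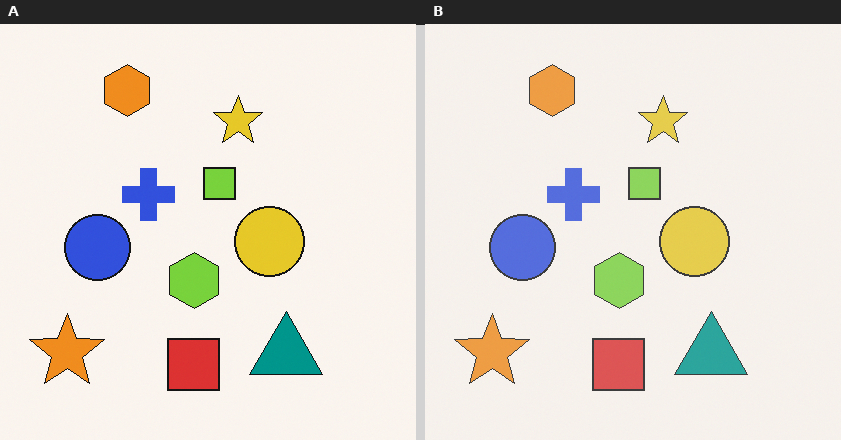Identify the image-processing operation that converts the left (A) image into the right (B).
The transformation is: given slightly reduced contrast.

Tones are pushed toward mid-grey across the whole image — a global contrast change.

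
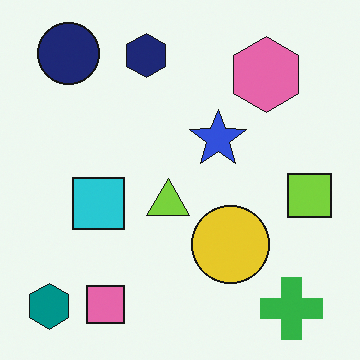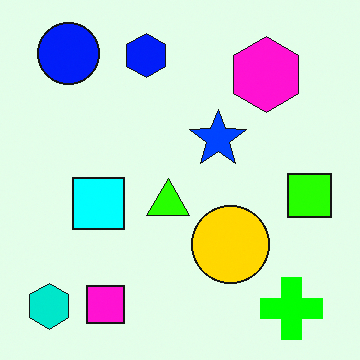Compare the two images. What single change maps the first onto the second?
The second image is the first heavily oversaturated.

All colors are more vivid — a global saturation change.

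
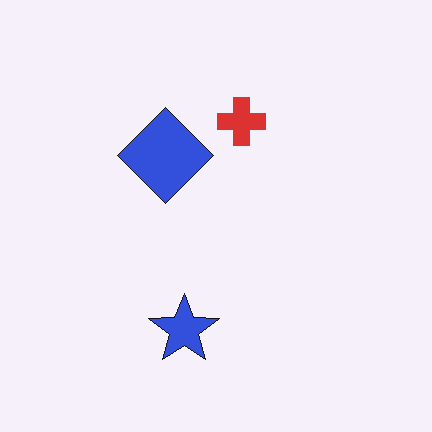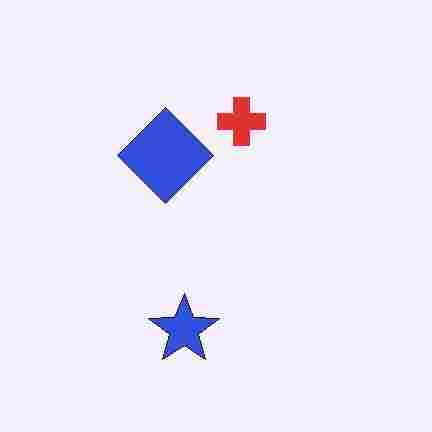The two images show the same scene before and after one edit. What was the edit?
It was degraded with heavy JPEG compression.

Blocky 8×8 compression artifacts appear around shape edges and the flat background shows ringing — characteristic JPEG degradation.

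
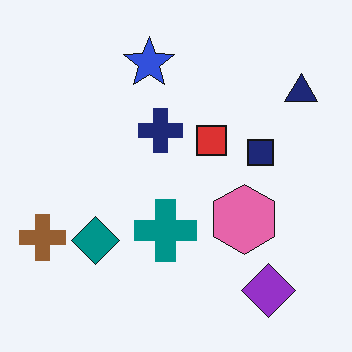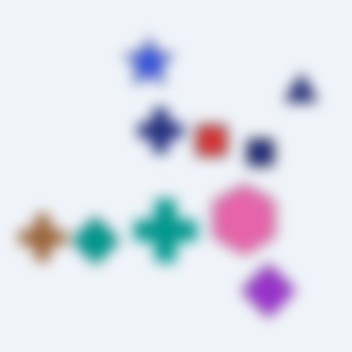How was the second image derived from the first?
This is the original image strongly gaussian-blurred.

Shape edges and outlines are uniformly softened across the whole image.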